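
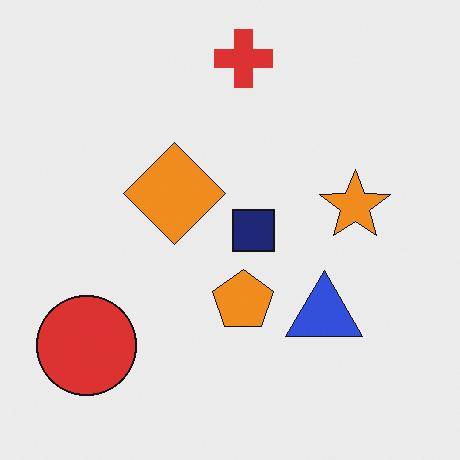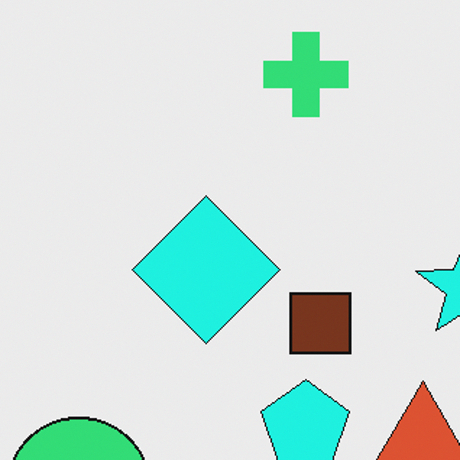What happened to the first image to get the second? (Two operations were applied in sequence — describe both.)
The image was hue-shifted through roughly a third of the color wheel, then cropped slightly and scaled back up.

Every shape's color has rotated by the same amount around the hue wheel — a uniform hue shift. The visible shapes are larger and the field of view is narrower; shapes near the original edges may be partly or wholly outside the frame — a crop-and-rescale.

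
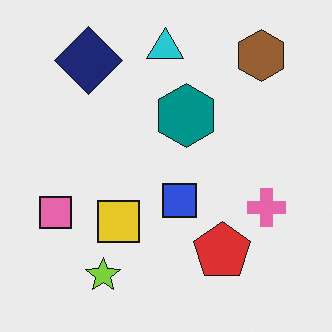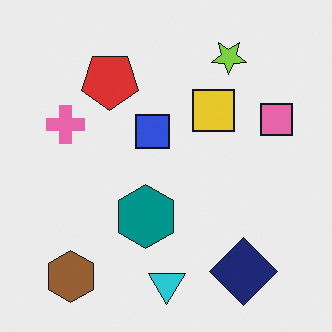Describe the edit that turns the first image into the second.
It was rotated 180°.

The brown hexagon sits in the top-right of the first image and the bottom-left of the second — consistent with a whole-image 180° rotation.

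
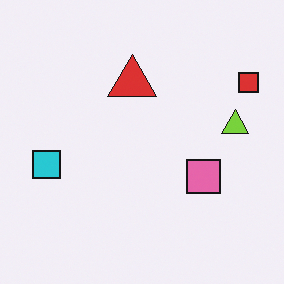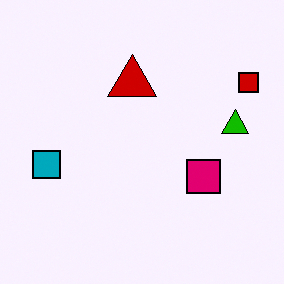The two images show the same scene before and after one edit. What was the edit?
The second image is the first boosted in contrast.

Tones are pushed away from mid-grey across the whole image — a global contrast change.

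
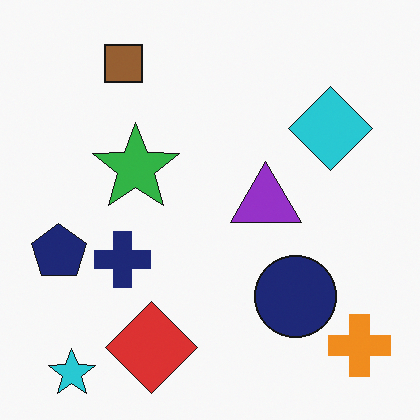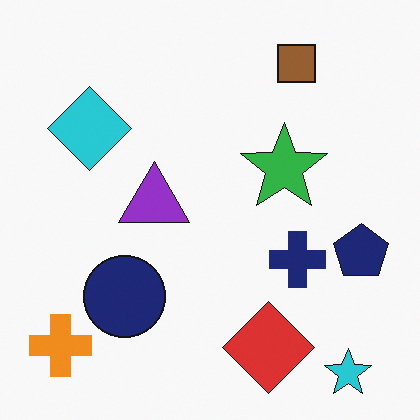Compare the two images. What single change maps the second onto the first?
The image was flipped horizontally (left ↔ right).

The navy pentagon is in the right of the second image and the left of the first — shapes on opposite sides of the vertical midline have swapped in a mirror flip.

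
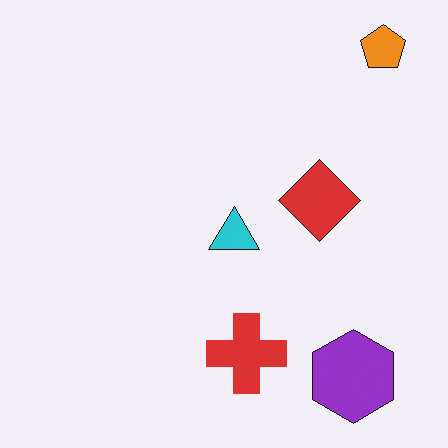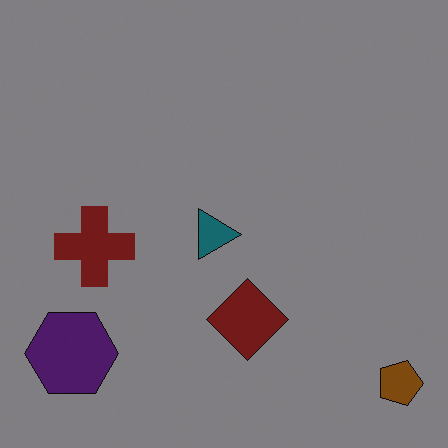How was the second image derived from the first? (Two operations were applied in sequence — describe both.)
The second image is the first noticeably darkened, then rotated 90° clockwise.

Every pixel — background and shapes alike — is uniformly darkened. The orange pentagon sits in the top-right of the first image and the bottom-right of the second — consistent with a whole-image 90° clockwise rotation.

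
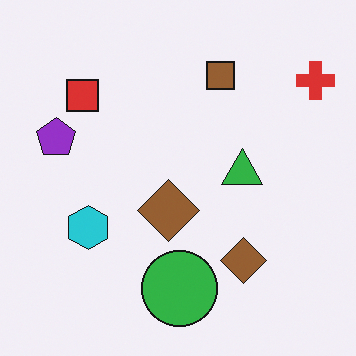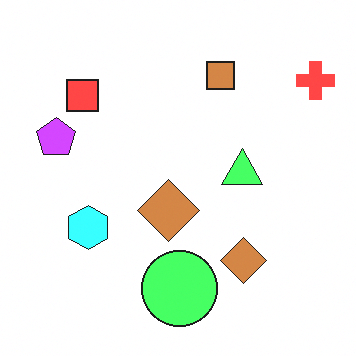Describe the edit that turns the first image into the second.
The second image is the first noticeably brightened.

Every pixel — background and shapes alike — is uniformly brightened.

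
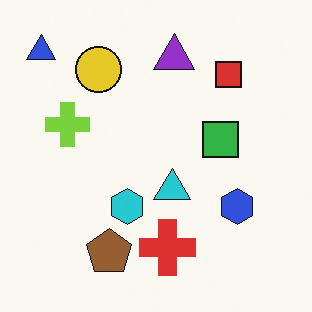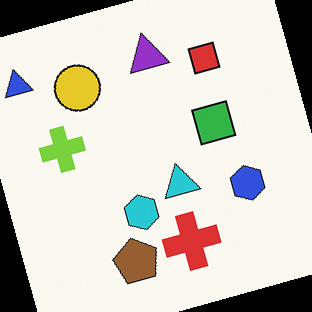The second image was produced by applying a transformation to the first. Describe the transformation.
It was rotated counter-clockwise by a moderate amount.

Every shape is tilted by the same angle and the image corners show triangular fill wedges — a whole-image rotation by a non-right angle.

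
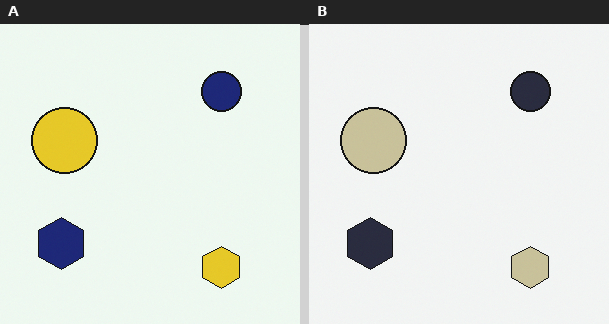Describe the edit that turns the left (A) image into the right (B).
Heavily desaturated.

All colors are more muted and greyish — a global saturation change.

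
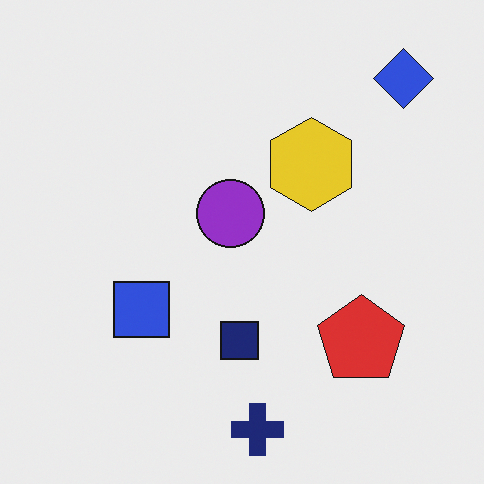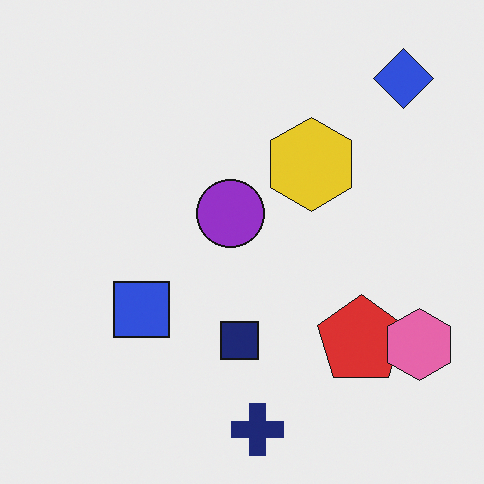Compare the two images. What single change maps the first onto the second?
The image was overlaid with an additional pink hexagon.

A pink hexagon appears in the second image that is absent from the first.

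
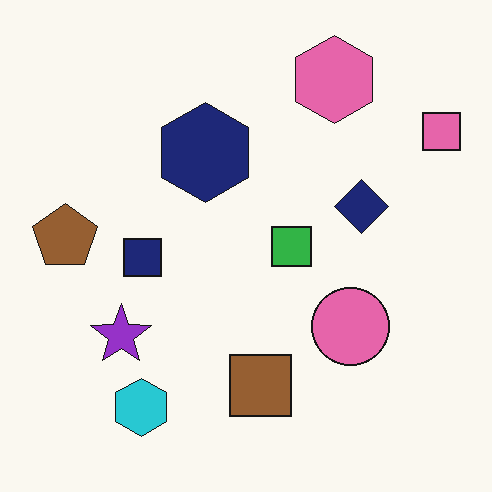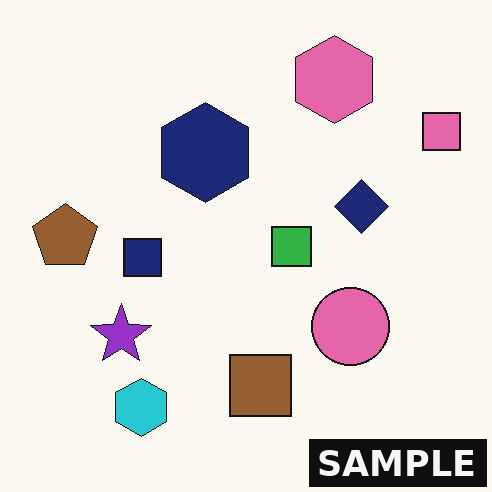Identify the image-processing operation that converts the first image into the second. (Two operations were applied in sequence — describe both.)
The second image is the first JPEG-compressed with visible artifacts, then watermarked with the text "SAMPLE" in the lower-right corner.

Blocky 8×8 compression artifacts appear around shape edges and the flat background shows ringing — characteristic JPEG degradation. A dark label reading "SAMPLE" appears in the lower-right corner.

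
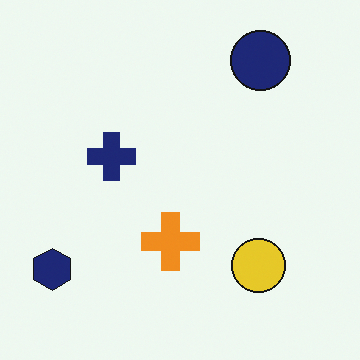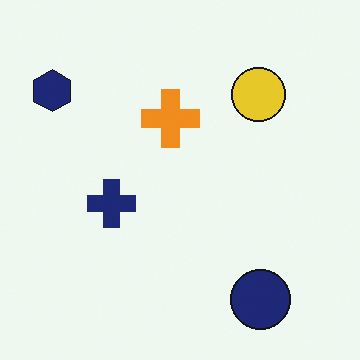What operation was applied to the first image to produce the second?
This is the original image flipped vertically (top ↔ bottom).

The navy circle is in the top-right of the first image and the bottom-right of the second — shapes on opposite sides of the horizontal midline have swapped in a mirror flip.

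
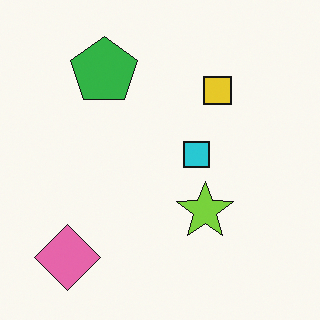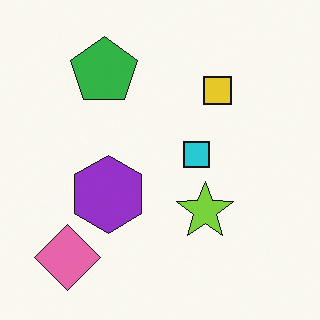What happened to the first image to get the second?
Overlaid with an additional purple hexagon.

A purple hexagon appears in the second image that is absent from the first.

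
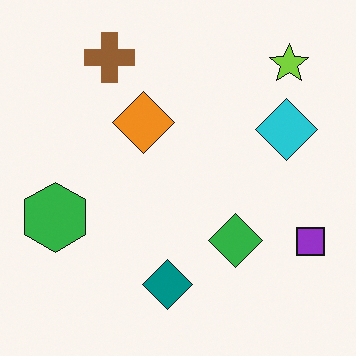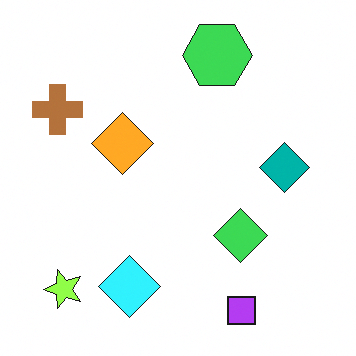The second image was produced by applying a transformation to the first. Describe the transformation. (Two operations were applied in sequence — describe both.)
The image was transposed (reflected across the top-left ↔ bottom-right diagonal), then slightly brightened.

Shapes have swapped their row and column positions — what was in the top-right is now in the bottom-left — a diagonal reflection. Every pixel — background and shapes alike — is uniformly brightened.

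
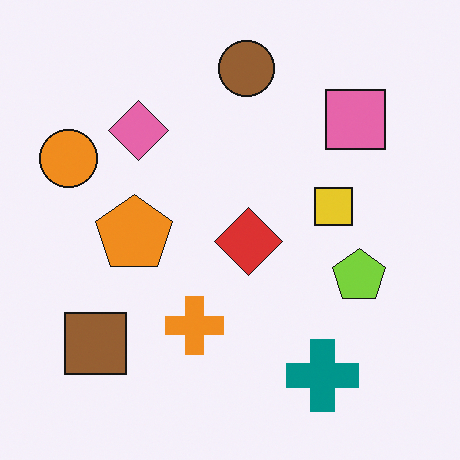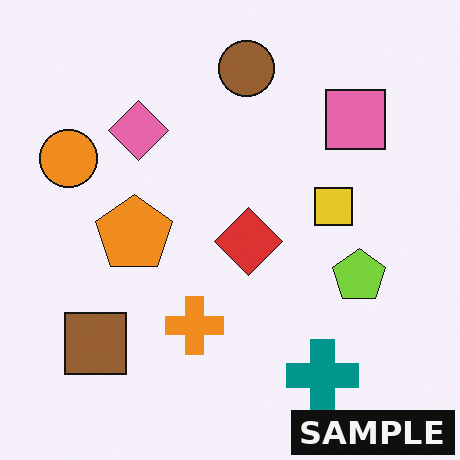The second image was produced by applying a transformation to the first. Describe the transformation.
The transformation is: watermarked with the text "SAMPLE" in the lower-right corner.

A dark label reading "SAMPLE" appears in the lower-right corner.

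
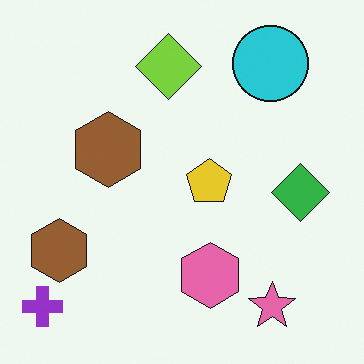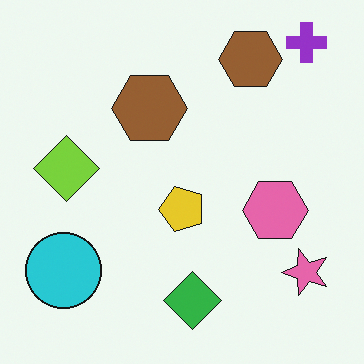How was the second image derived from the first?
The image was transposed (reflected across the top-left ↔ bottom-right diagonal).

Shapes have swapped their row and column positions — what was in the top-right is now in the bottom-left — a diagonal reflection.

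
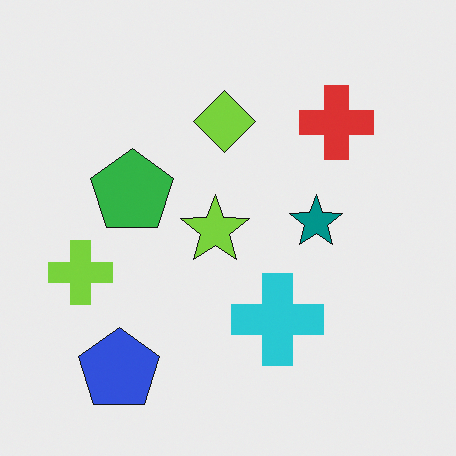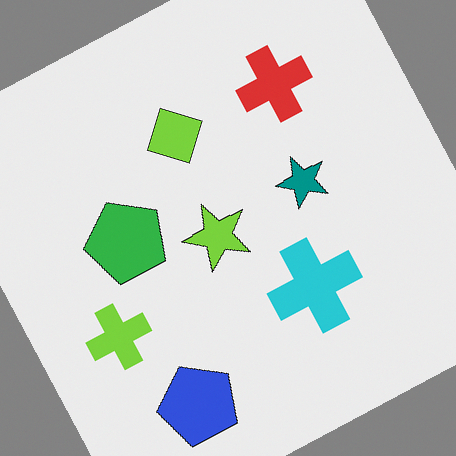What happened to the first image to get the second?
The image was rotated counter-clockwise by a moderate amount.

Every shape is tilted by the same angle and the image corners show triangular fill wedges — a whole-image rotation by a non-right angle.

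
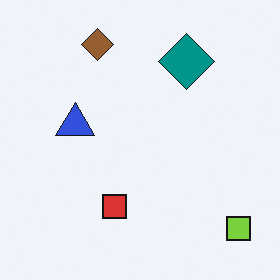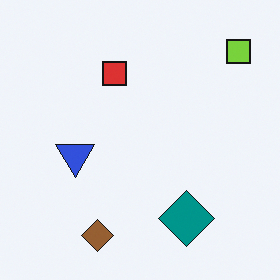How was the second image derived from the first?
The image was flipped vertically (top ↔ bottom).

The brown diamond is in the top of the first image and the bottom of the second — shapes on opposite sides of the horizontal midline have swapped in a mirror flip.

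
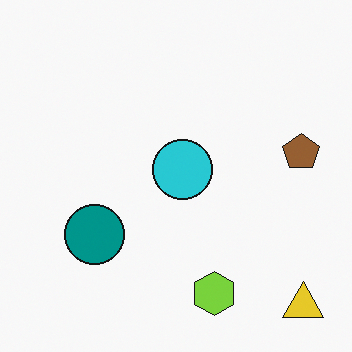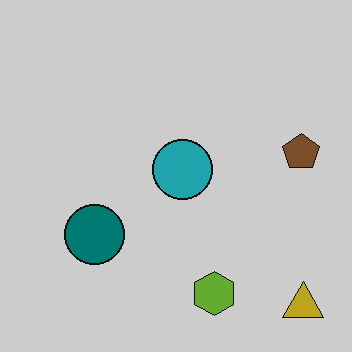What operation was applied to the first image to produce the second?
The transformation is: darkened a little.

Every pixel — background and shapes alike — is uniformly darkened.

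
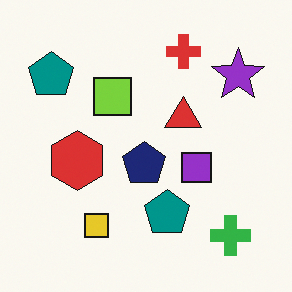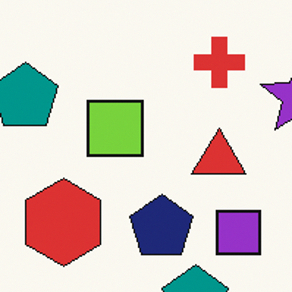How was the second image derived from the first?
It was cropped slightly and scaled back up.

The visible shapes are larger and the field of view is narrower; shapes near the original edges may be partly or wholly outside the frame — a crop-and-rescale.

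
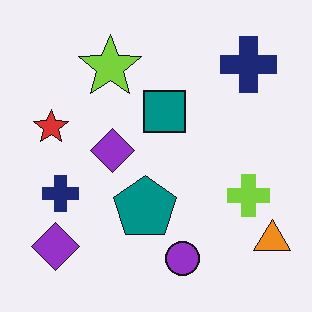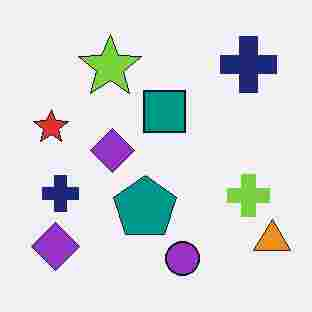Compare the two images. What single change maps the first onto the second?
The image was degraded with heavy JPEG compression.

Blocky 8×8 compression artifacts appear around shape edges and the flat background shows ringing — characteristic JPEG degradation.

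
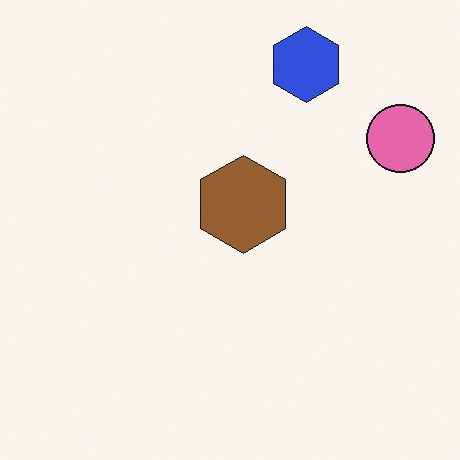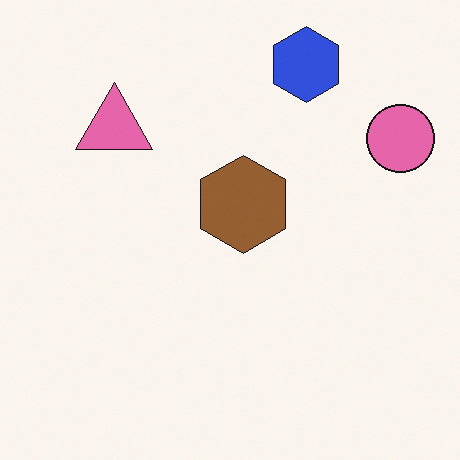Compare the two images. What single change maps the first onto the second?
The second image is the first overlaid with an additional pink triangle.

A pink triangle appears in the second image that is absent from the first.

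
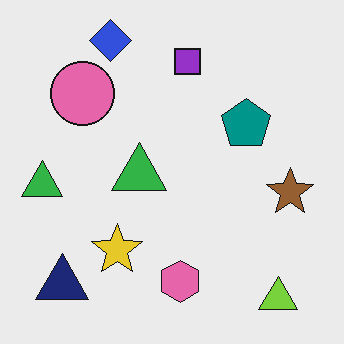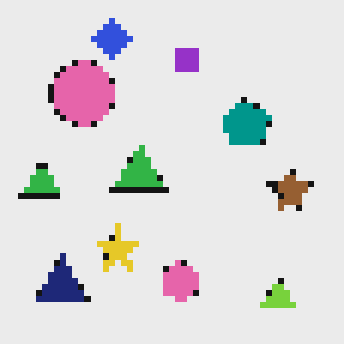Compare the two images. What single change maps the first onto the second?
This is the original image pixelated into visible square blocks.

Shapes are reduced to large square blocks; fine edges and outlines are lost — a downscale-then-upscale (mosaic) effect.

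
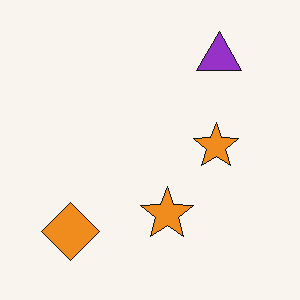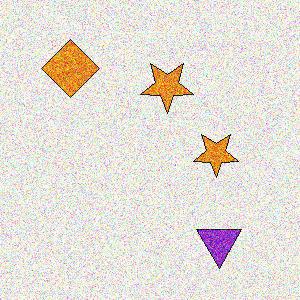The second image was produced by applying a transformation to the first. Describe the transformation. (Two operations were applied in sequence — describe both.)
The second image is the first degraded with strong gaussian noise, then flipped vertically (top ↔ bottom).

Random speckle covers the whole image, including the flat background. The purple triangle is in the top-right of the first image and the bottom-right of the second — shapes on opposite sides of the horizontal midline have swapped in a mirror flip.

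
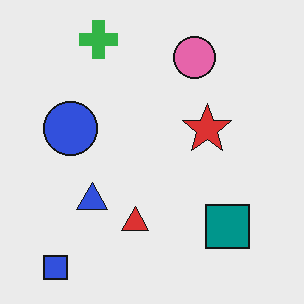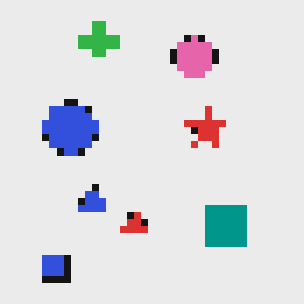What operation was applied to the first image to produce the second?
The second image is the first pixelated into visible square blocks.

Shapes are reduced to large square blocks; fine edges and outlines are lost — a downscale-then-upscale (mosaic) effect.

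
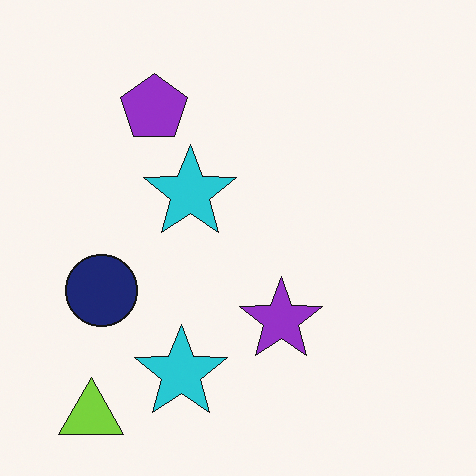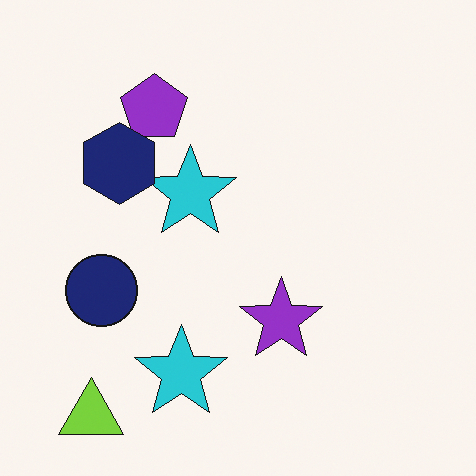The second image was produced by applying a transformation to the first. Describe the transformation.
This is the original image overlaid with an additional navy hexagon.

A navy hexagon appears in the second image that is absent from the first.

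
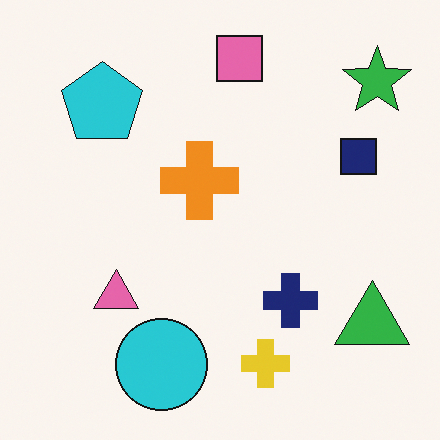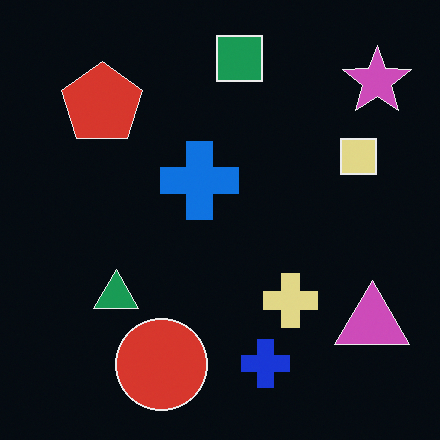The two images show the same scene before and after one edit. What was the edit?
It was color-inverted (negative).

The light background has become dark and every shape's color is its complement — a photographic negative.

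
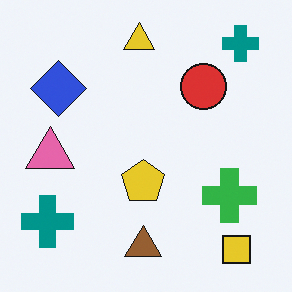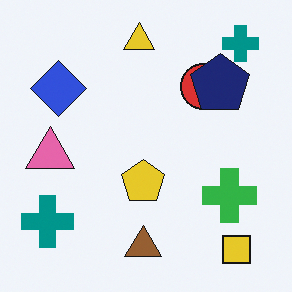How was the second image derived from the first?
It was overlaid with an additional navy pentagon.

A navy pentagon appears in the second image that is absent from the first.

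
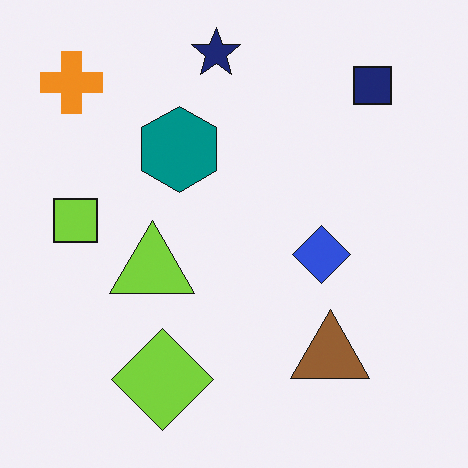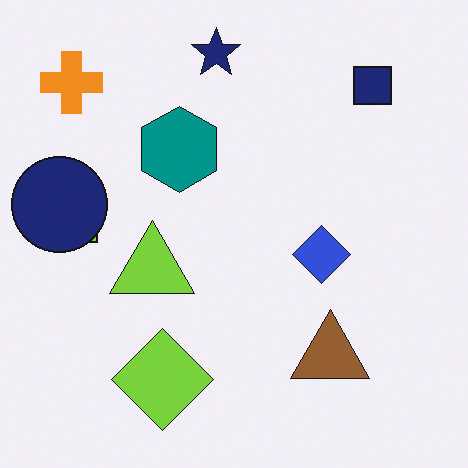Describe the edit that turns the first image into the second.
This is the original image overlaid with an additional navy circle.

A navy circle appears in the second image that is absent from the first.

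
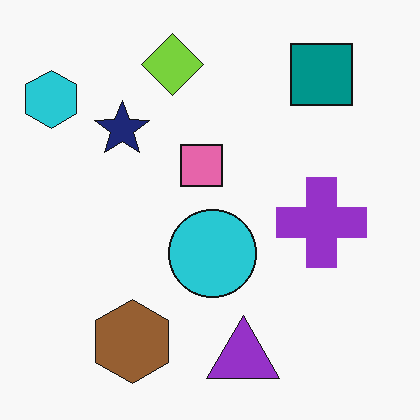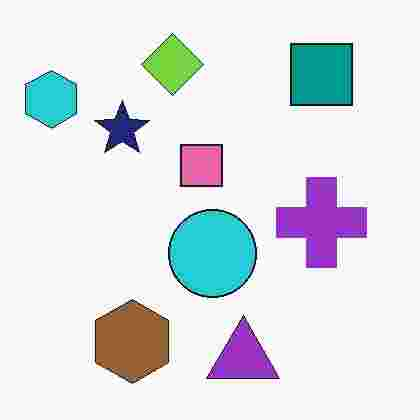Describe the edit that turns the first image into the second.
It was heavily JPEG-compressed with obvious blocking artifacts.

Blocky 8×8 compression artifacts appear around shape edges and the flat background shows ringing — characteristic JPEG degradation.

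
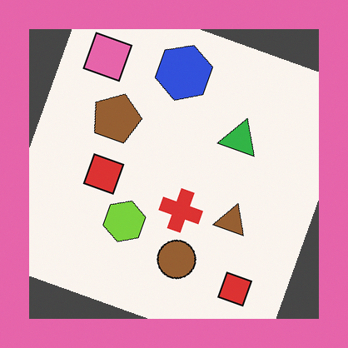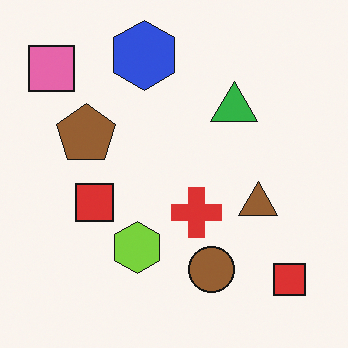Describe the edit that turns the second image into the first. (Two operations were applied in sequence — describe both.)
The first image is the second rotated clockwise by a clearly visible amount, then framed with a pink border.

Every shape is tilted by the same angle and the image corners show triangular fill wedges — a whole-image rotation by a non-right angle. A solid pink frame runs around the edge of the first image, with the content slightly shrunk inside it.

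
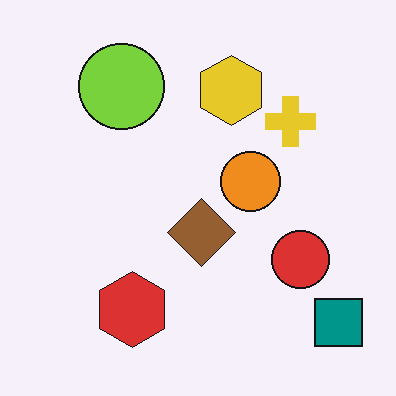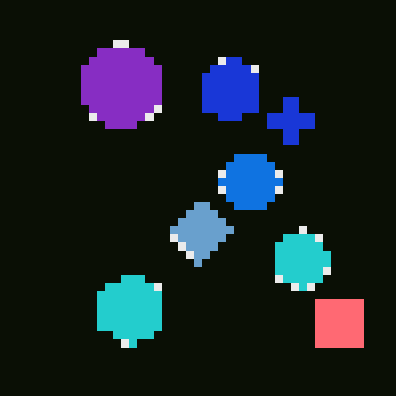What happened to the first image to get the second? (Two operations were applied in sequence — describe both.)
The transformation is: pixelated into visible square blocks, then color-inverted (negative).

Shapes are reduced to large square blocks; fine edges and outlines are lost — a downscale-then-upscale (mosaic) effect. The light background has become dark and every shape's color is its complement — a photographic negative.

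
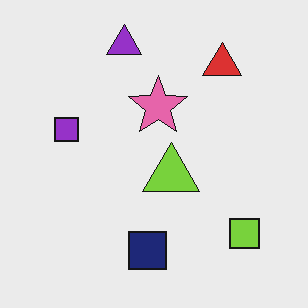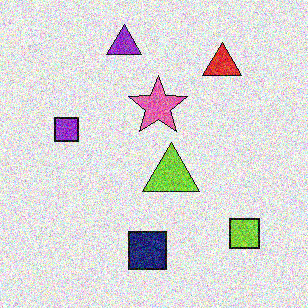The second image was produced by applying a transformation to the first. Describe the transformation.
This is the original image degraded with heavy additive noise.

Random speckle covers the whole image, including the flat background.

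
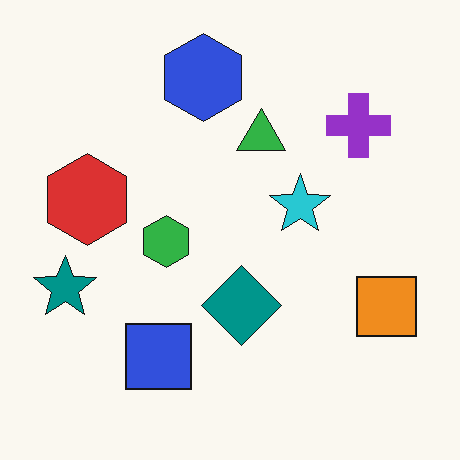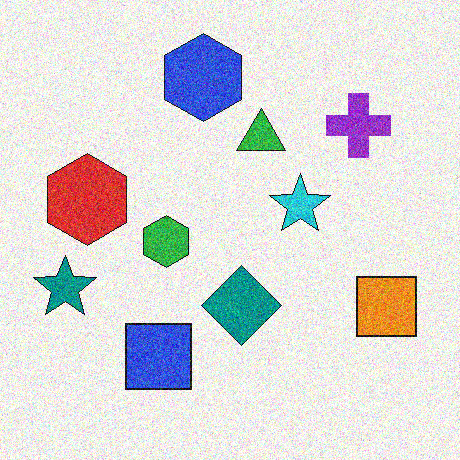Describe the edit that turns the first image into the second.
The image was degraded with heavy additive noise.

Random speckle covers the whole image, including the flat background.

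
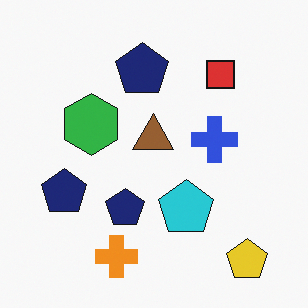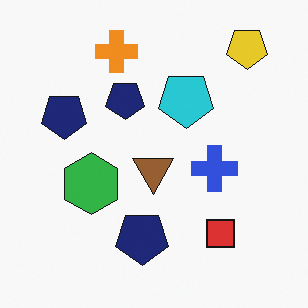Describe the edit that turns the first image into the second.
This is the original image flipped vertically (top ↔ bottom).

The yellow pentagon is in the bottom-right of the first image and the top-right of the second — shapes on opposite sides of the horizontal midline have swapped in a mirror flip.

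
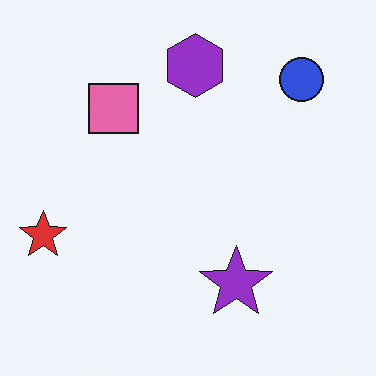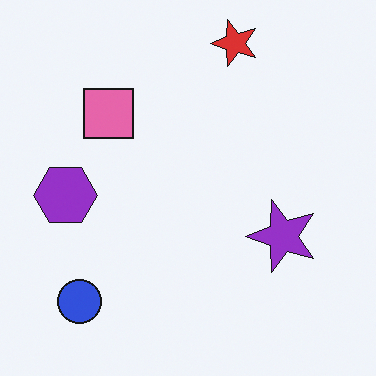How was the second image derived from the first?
The second image is the first transposed (reflected across the top-left ↔ bottom-right diagonal).

Shapes have swapped their row and column positions — what was in the top-right is now in the bottom-left — a diagonal reflection.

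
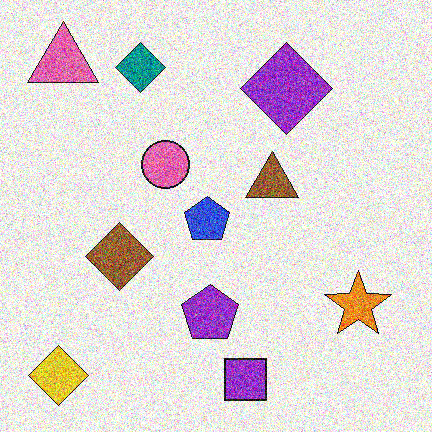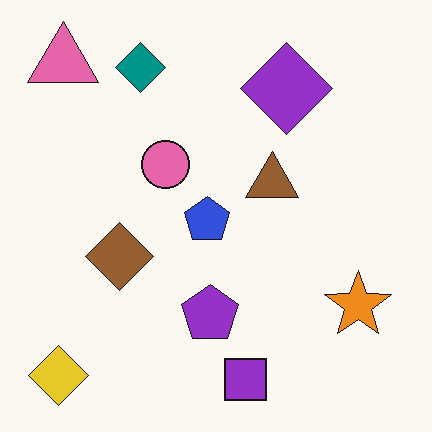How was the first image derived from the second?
It was degraded with a thick layer of grain.

Random speckle covers the whole image, including the flat background.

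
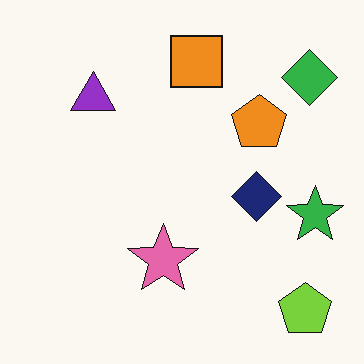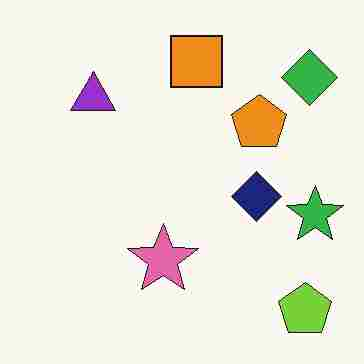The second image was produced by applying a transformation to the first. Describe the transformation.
Degraded with heavy JPEG compression.

Blocky 8×8 compression artifacts appear around shape edges and the flat background shows ringing — characteristic JPEG degradation.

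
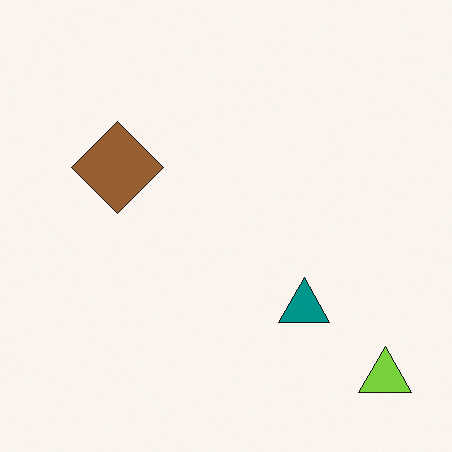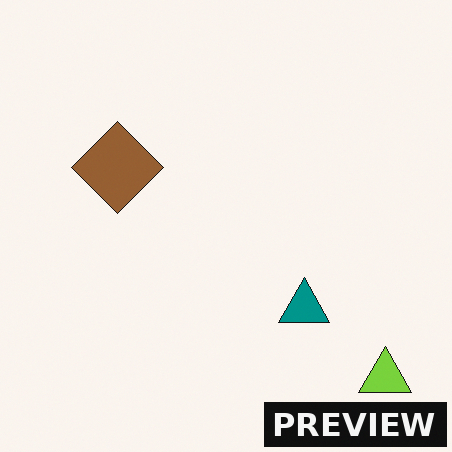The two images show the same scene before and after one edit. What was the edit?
It was watermarked with the text "PREVIEW" in the lower-right corner.

A dark label reading "PREVIEW" appears in the lower-right corner.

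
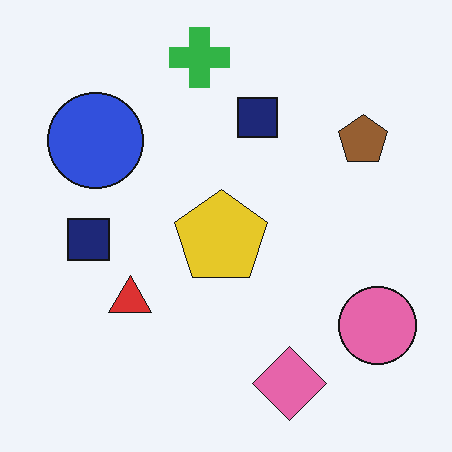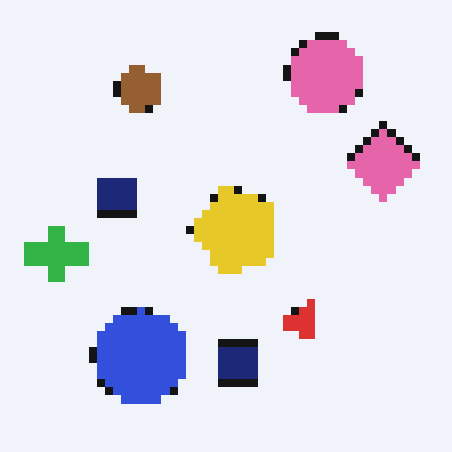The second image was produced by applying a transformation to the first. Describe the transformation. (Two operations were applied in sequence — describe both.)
Moderately pixelated, then rotated 90° counter-clockwise.

Shapes are reduced to large square blocks; fine edges and outlines are lost — a downscale-then-upscale (mosaic) effect. The pink circle sits in the bottom-right of the first image and the top-right of the second — consistent with a whole-image 90° counter-clockwise rotation.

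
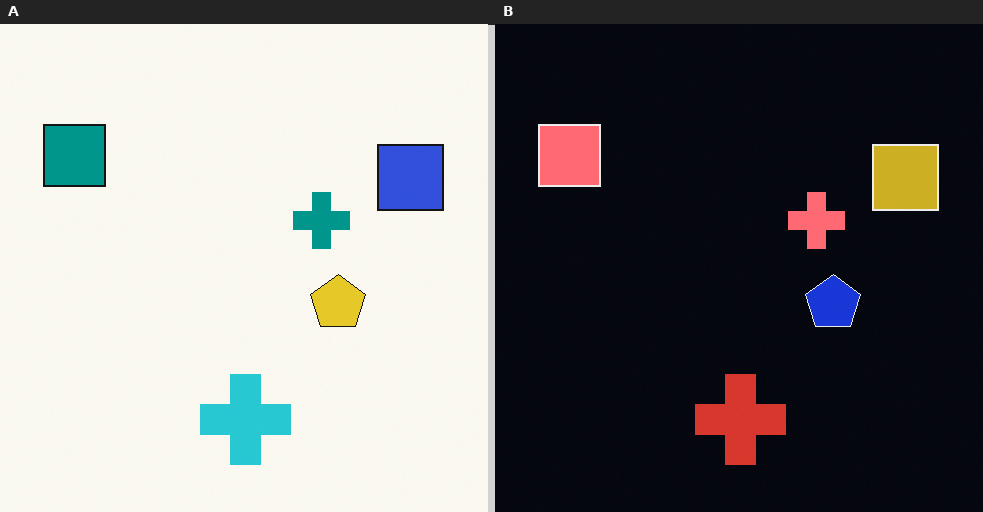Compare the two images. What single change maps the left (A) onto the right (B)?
It was color-inverted (negative).

The light background has become dark and every shape's color is its complement — a photographic negative.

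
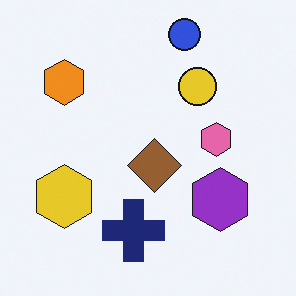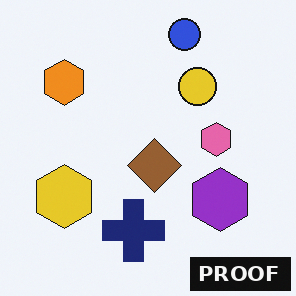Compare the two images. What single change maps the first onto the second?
The second image is the first watermarked with the text "PROOF" in the lower-right corner.

A dark label reading "PROOF" appears in the lower-right corner.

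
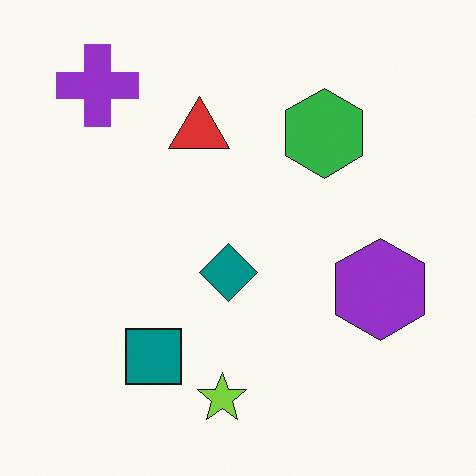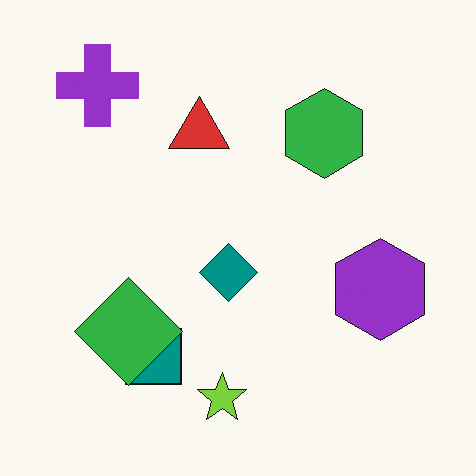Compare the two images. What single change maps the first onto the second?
The second image is the first overlaid with an additional green diamond.

A green diamond appears in the second image that is absent from the first.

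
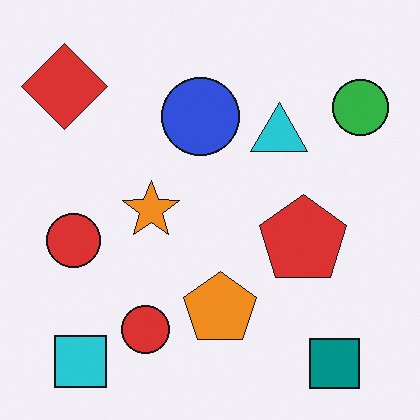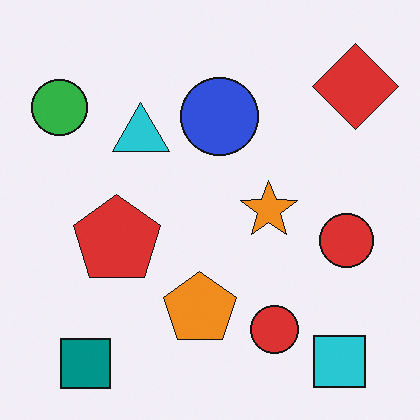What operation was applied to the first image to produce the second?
The second image is the first flipped horizontally (left ↔ right).

The green circle is in the top-right of the first image and the top-left of the second — shapes on opposite sides of the vertical midline have swapped in a mirror flip.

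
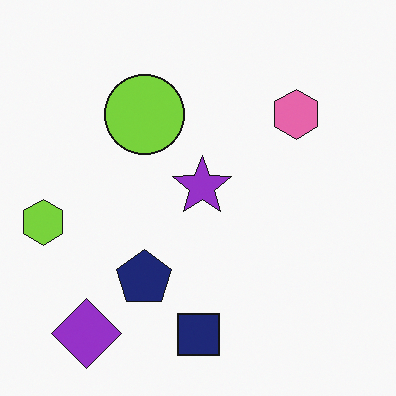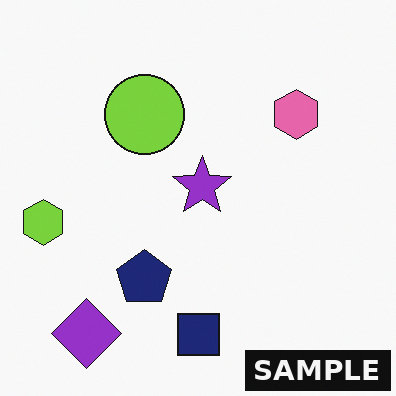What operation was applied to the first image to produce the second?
Watermarked with the text "SAMPLE" in the lower-right corner.

A dark label reading "SAMPLE" appears in the lower-right corner.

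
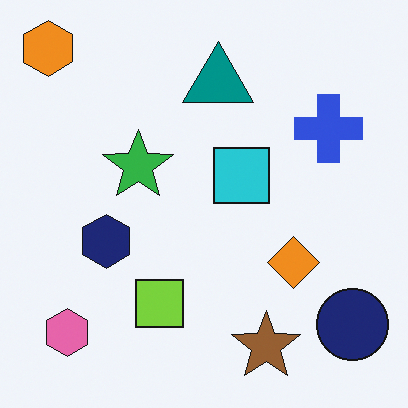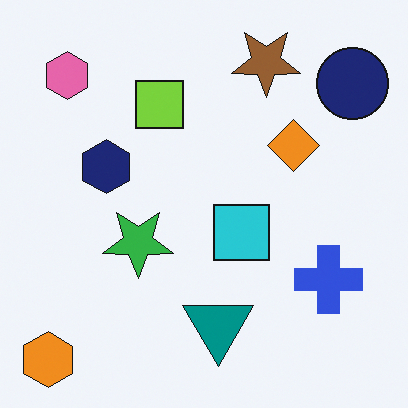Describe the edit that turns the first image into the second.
This is the original image flipped vertically (top ↔ bottom).

The orange hexagon is in the top-left of the first image and the bottom-left of the second — shapes on opposite sides of the horizontal midline have swapped in a mirror flip.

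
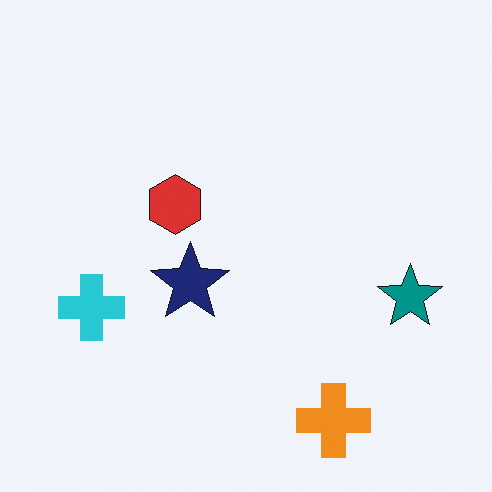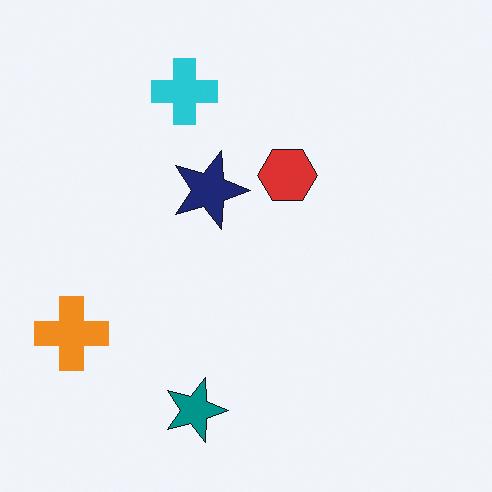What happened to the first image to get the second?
The image was rotated 90° clockwise.

The orange cross sits in the bottom-right of the first image and the bottom-left of the second — consistent with a whole-image 90° clockwise rotation.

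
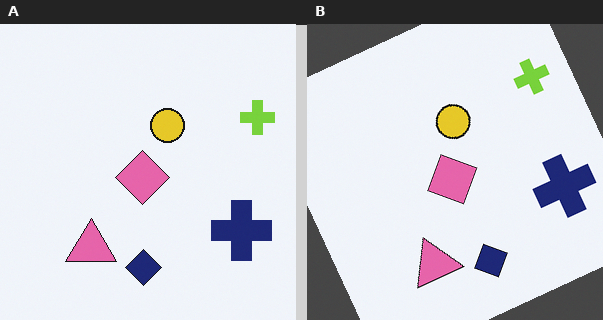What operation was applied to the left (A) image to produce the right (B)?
Rotated counter-clockwise by a clearly visible amount.

Every shape is tilted by the same angle and the image corners show triangular fill wedges — a whole-image rotation by a non-right angle.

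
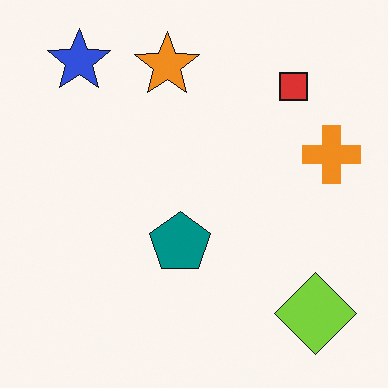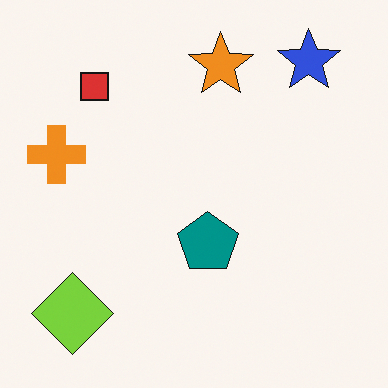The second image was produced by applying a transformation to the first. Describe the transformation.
The image was flipped horizontally (left ↔ right).

The orange cross is in the right of the first image and the left of the second — shapes on opposite sides of the vertical midline have swapped in a mirror flip.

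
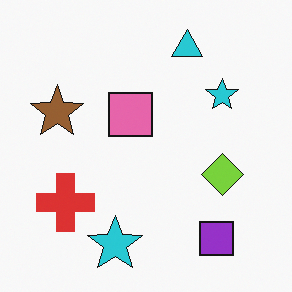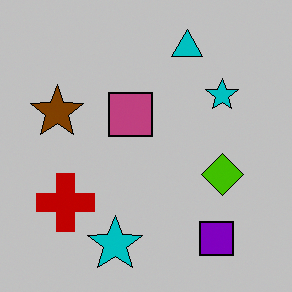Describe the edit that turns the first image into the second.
The second image is the first heavily posterized to just a handful of flat colors.

Each flat color has snapped to a coarser quantized level — most visibly, the near-white background has dropped to a flat grey.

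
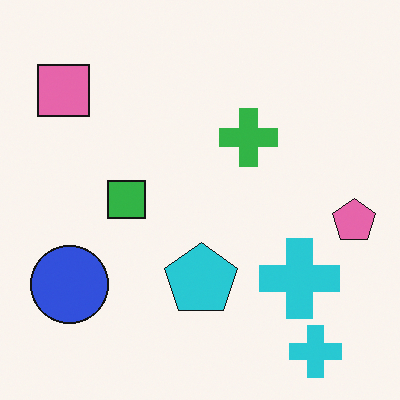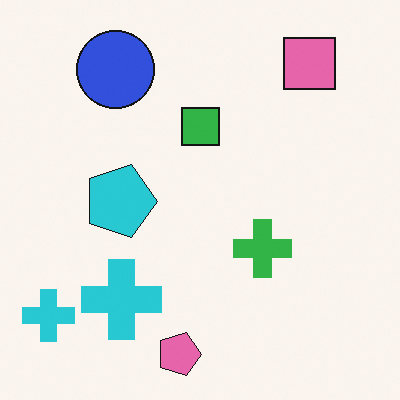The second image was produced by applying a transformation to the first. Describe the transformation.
The image was rotated 90° clockwise.

The pink square sits in the top-left of the first image and the top-right of the second — consistent with a whole-image 90° clockwise rotation.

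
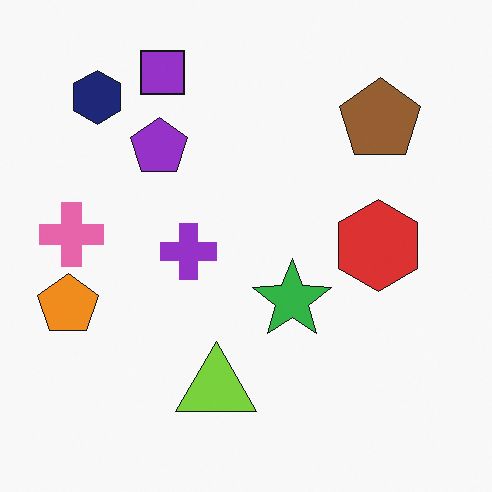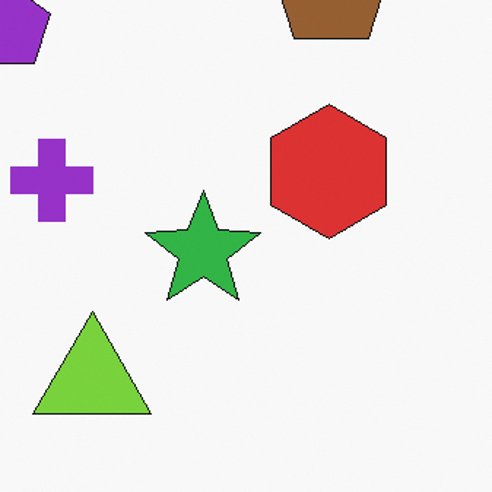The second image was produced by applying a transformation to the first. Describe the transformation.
This is the original image cropped to a modestly smaller region and rescaled.

The visible shapes are larger and the field of view is narrower; shapes near the original edges may be partly or wholly outside the frame — a crop-and-rescale.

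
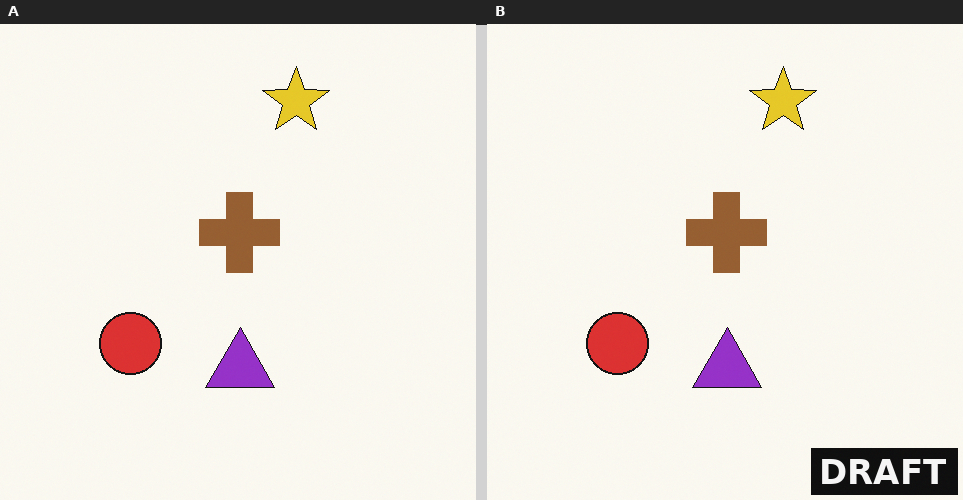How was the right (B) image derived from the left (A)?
This is the original image watermarked with the text "DRAFT" in the lower-right corner.

A dark label reading "DRAFT" appears in the lower-right corner.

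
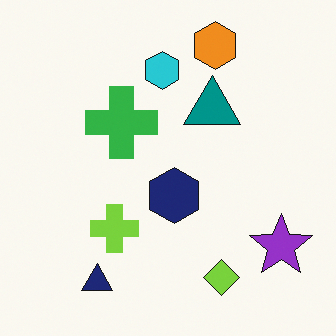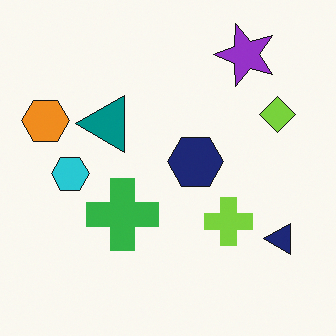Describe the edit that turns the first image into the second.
The image was rotated 90° counter-clockwise.

The purple star sits in the bottom-right of the first image and the top-right of the second — consistent with a whole-image 90° counter-clockwise rotation.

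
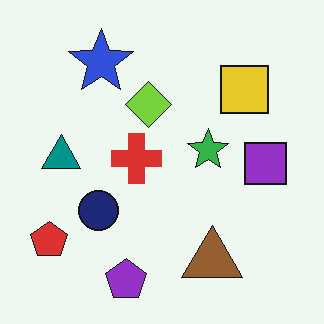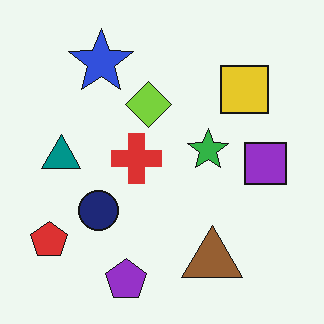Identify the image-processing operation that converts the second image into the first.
The image was given moderate JPEG compression.

Blocky 8×8 compression artifacts appear around shape edges and the flat background shows ringing — characteristic JPEG degradation.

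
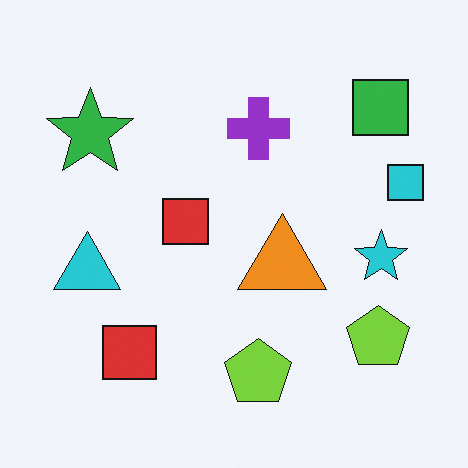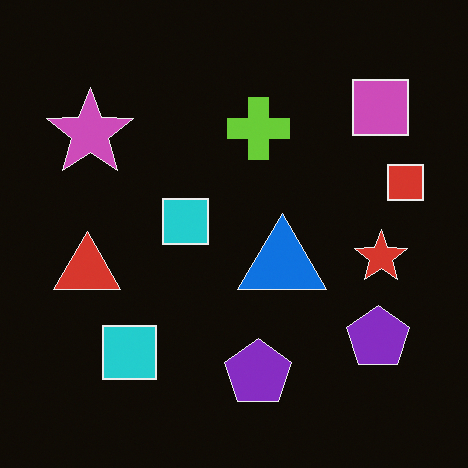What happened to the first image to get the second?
The transformation is: color-inverted (negative).

The light background has become dark and every shape's color is its complement — a photographic negative.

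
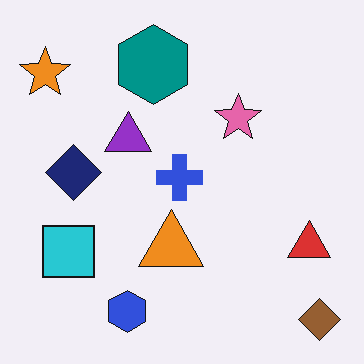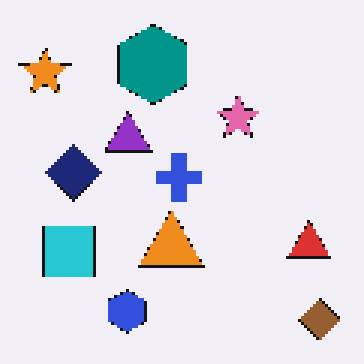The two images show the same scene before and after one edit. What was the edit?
Mildly pixelated.

Shapes are reduced to large square blocks; fine edges and outlines are lost — a downscale-then-upscale (mosaic) effect.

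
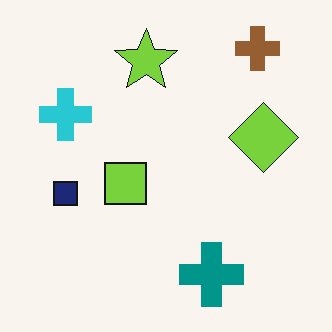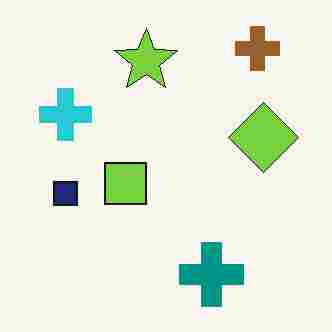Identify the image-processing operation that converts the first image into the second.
The transformation is: degraded with heavy JPEG compression.

Blocky 8×8 compression artifacts appear around shape edges and the flat background shows ringing — characteristic JPEG degradation.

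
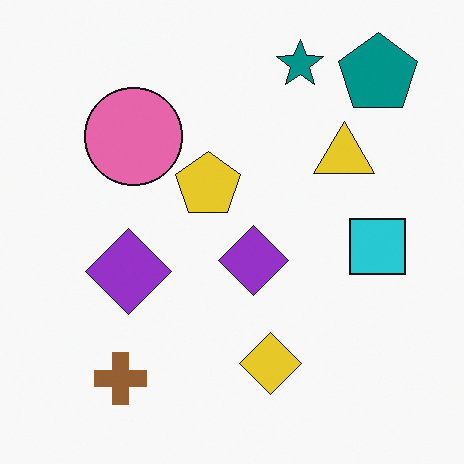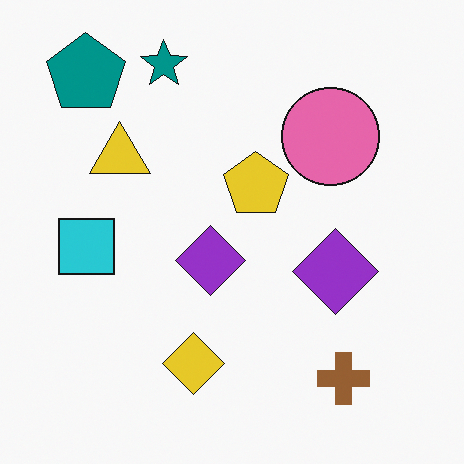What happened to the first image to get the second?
The image was flipped horizontally (left ↔ right).

The teal pentagon is in the top-right of the first image and the top-left of the second — shapes on opposite sides of the vertical midline have swapped in a mirror flip.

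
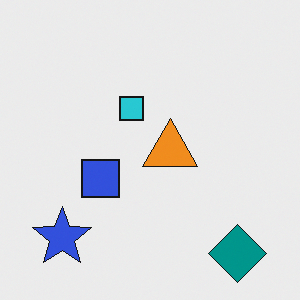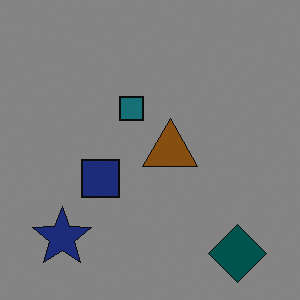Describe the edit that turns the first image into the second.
The image was noticeably darkened.

Every pixel — background and shapes alike — is uniformly darkened.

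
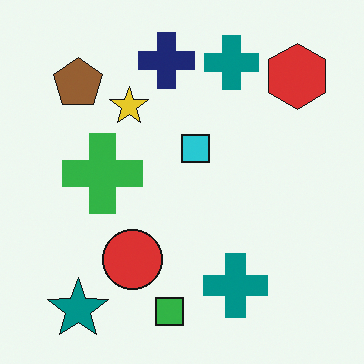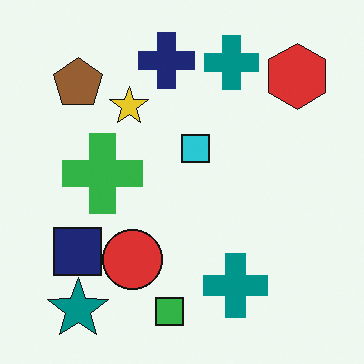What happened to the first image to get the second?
It was overlaid with an additional navy square.

A navy square appears in the second image that is absent from the first.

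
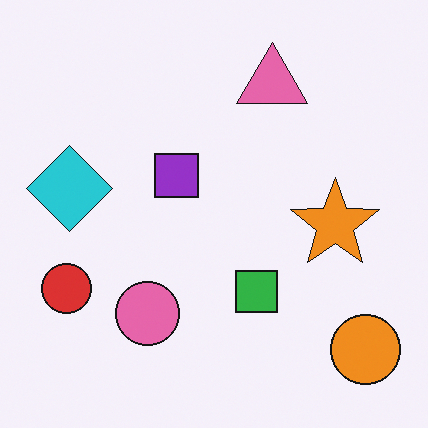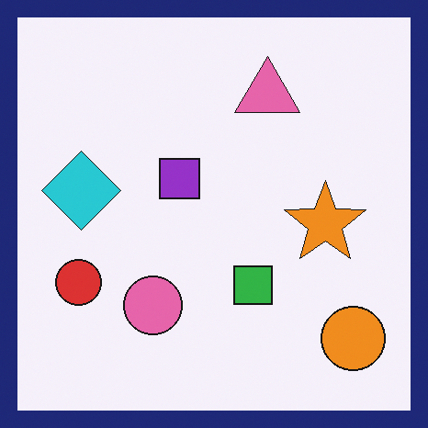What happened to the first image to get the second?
This is the original image framed with a navy border.

A solid navy frame runs around the edge of the second image, with the content slightly shrunk inside it.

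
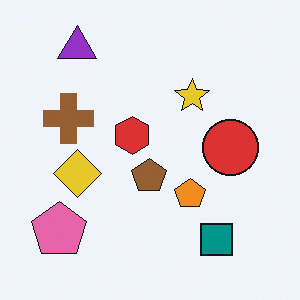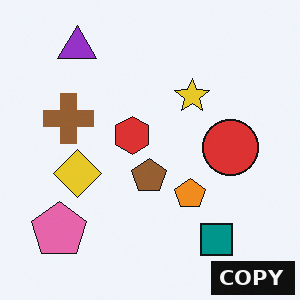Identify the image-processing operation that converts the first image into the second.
This is the original image watermarked with the text "COPY" in the lower-right corner.

A dark label reading "COPY" appears in the lower-right corner.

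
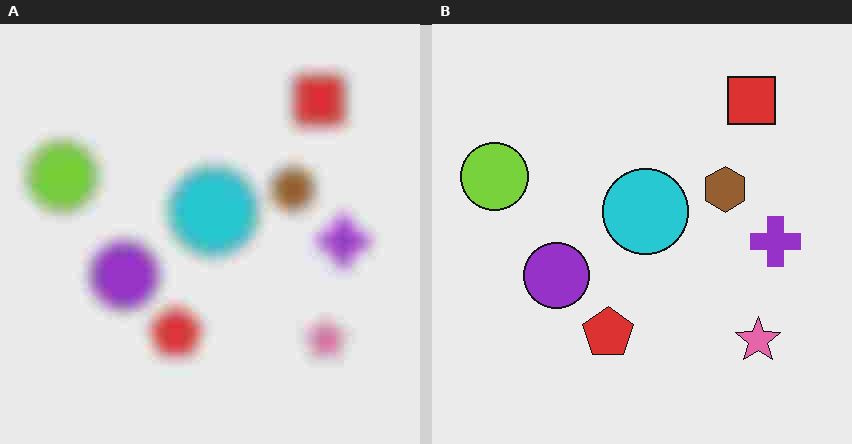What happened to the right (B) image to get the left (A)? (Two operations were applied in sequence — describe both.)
It was strongly gaussian-blurred, then degraded with heavy JPEG compression.

Shape edges and outlines are uniformly softened across the whole image. Blocky 8×8 compression artifacts appear around shape edges and the flat background shows ringing — characteristic JPEG degradation.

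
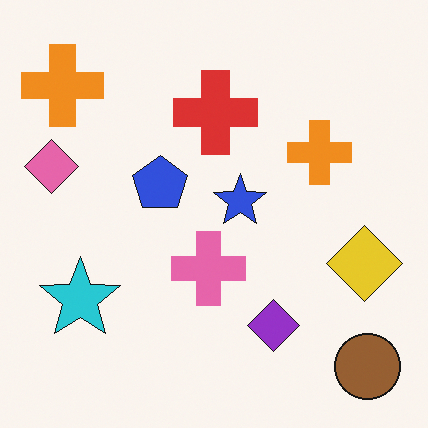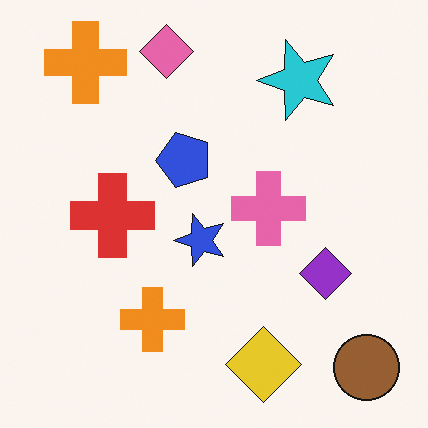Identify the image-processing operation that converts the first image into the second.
This is the original image transposed (reflected across the top-left ↔ bottom-right diagonal).

Shapes have swapped their row and column positions — what was in the top-right is now in the bottom-left — a diagonal reflection.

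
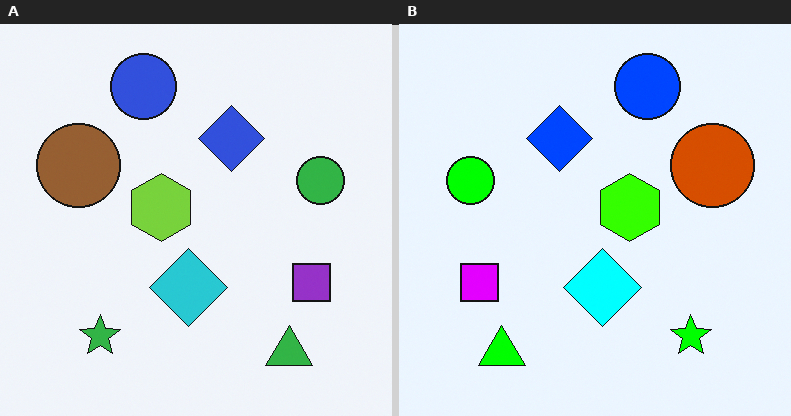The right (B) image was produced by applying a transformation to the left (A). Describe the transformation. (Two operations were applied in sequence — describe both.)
Flipped horizontally (left ↔ right), then heavily oversaturated.

The green circle is in the right of the left (A) image and the left of the right (B) — shapes on opposite sides of the vertical midline have swapped in a mirror flip. All colors are more vivid — a global saturation change.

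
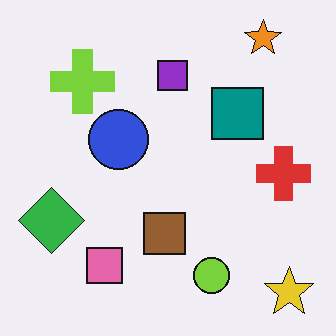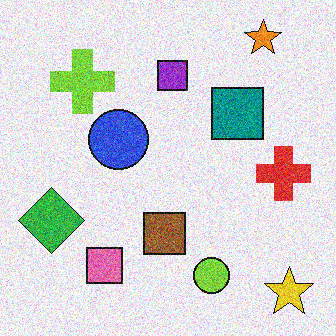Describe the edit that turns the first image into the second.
The image was degraded with heavy additive noise.

Random speckle covers the whole image, including the flat background.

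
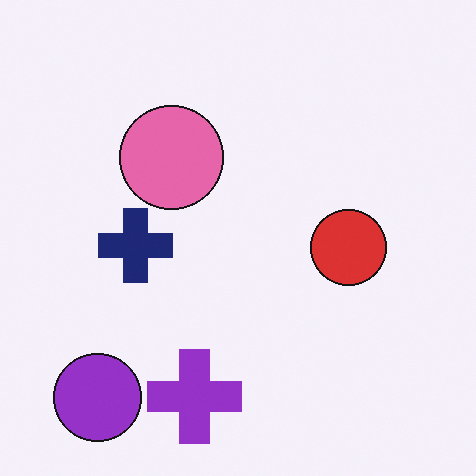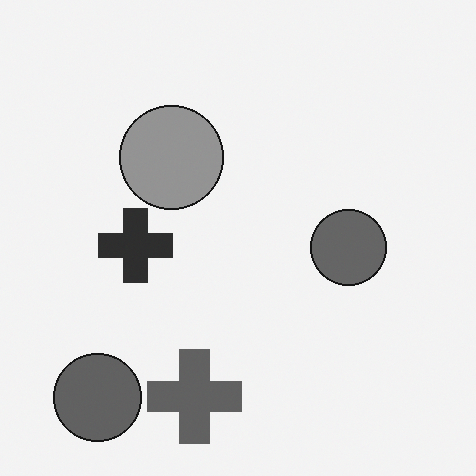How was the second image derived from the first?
The second image is the first converted to grayscale.

All color is removed — every shape is now a shade of grey.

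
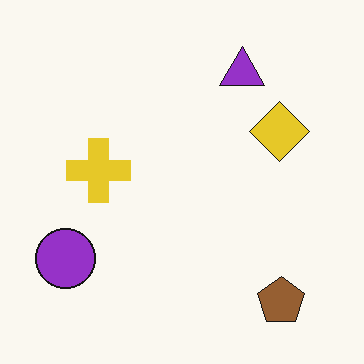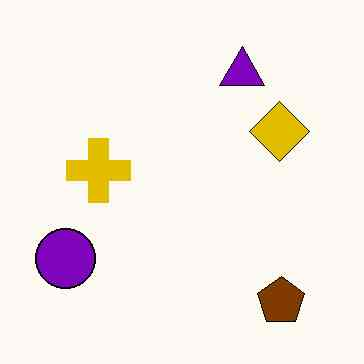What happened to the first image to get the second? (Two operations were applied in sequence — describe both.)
Given slightly increased contrast, then JPEG-compressed with visible artifacts.

Tones are pushed away from mid-grey across the whole image — a global contrast change. Blocky 8×8 compression artifacts appear around shape edges and the flat background shows ringing — characteristic JPEG degradation.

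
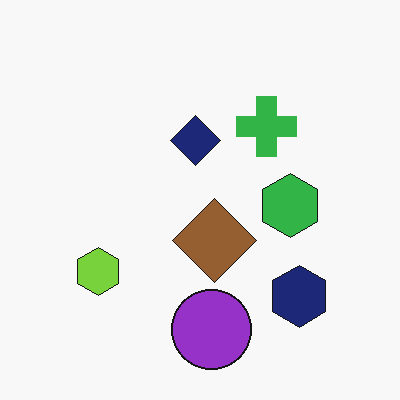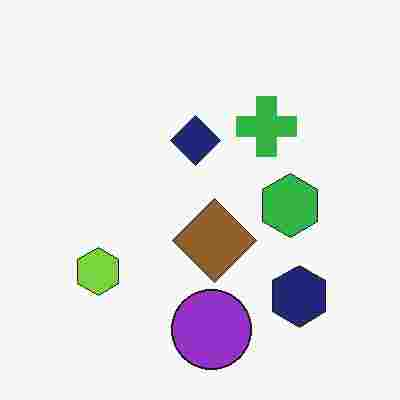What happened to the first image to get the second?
The image was degraded with heavy JPEG compression.

Blocky 8×8 compression artifacts appear around shape edges and the flat background shows ringing — characteristic JPEG degradation.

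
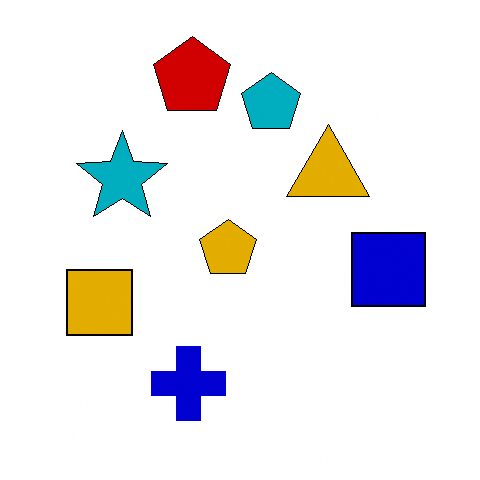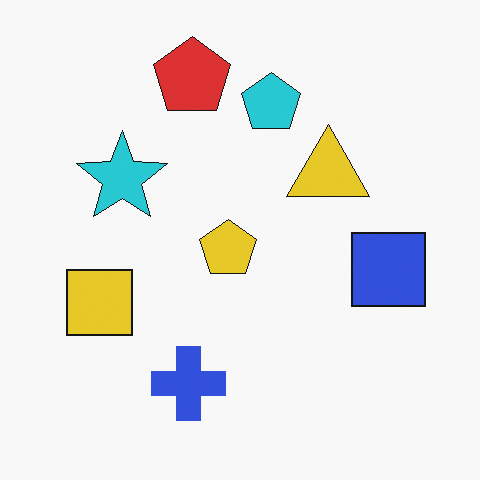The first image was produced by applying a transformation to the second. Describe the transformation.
Boosted in contrast.

Tones are pushed away from mid-grey across the whole image — a global contrast change.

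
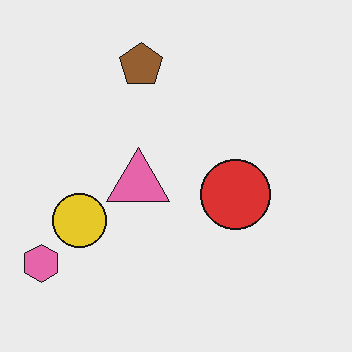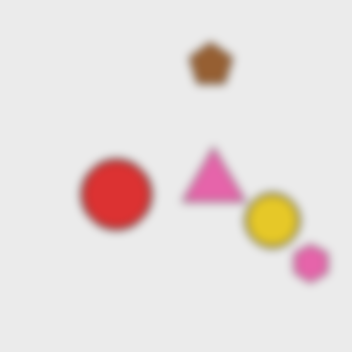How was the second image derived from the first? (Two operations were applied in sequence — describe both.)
This is the original image flipped horizontally (left ↔ right), then noticeably gaussian-blurred.

The pink hexagon is in the bottom-left of the first image and the bottom-right of the second — shapes on opposite sides of the vertical midline have swapped in a mirror flip. Shape edges and outlines are uniformly softened across the whole image.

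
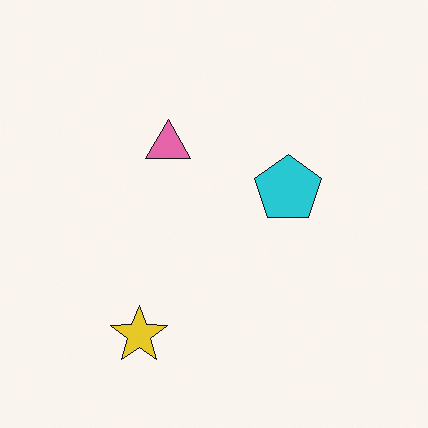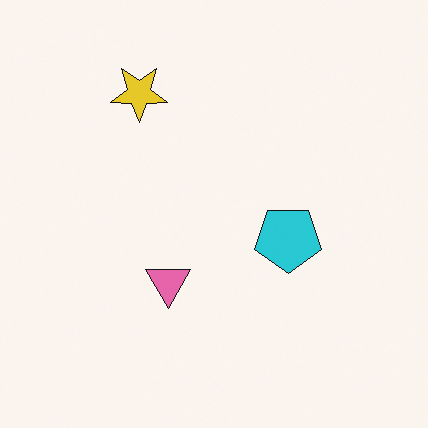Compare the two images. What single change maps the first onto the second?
This is the original image flipped vertically (top ↔ bottom).

The yellow star is in the bottom-left of the first image and the top-left of the second — shapes on opposite sides of the horizontal midline have swapped in a mirror flip.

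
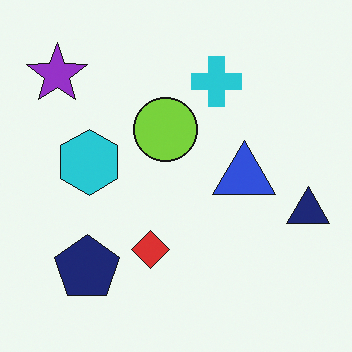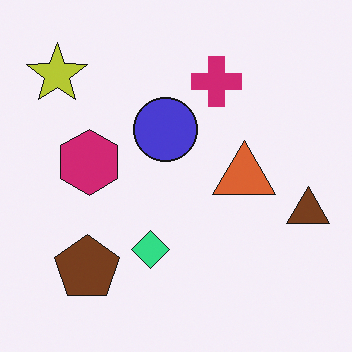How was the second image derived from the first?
It was hue-shifted through roughly a third of the color wheel.

Every shape's color has rotated by the same amount around the hue wheel — a uniform hue shift.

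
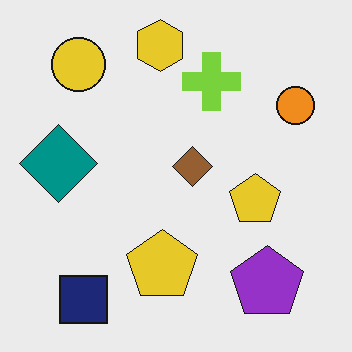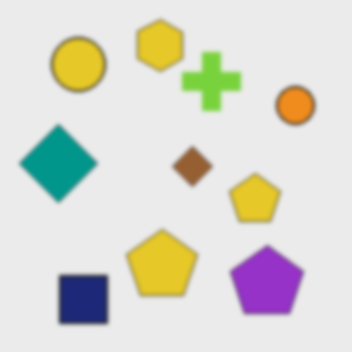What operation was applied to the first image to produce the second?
It was lightly blurred.

Shape edges and outlines are uniformly softened across the whole image.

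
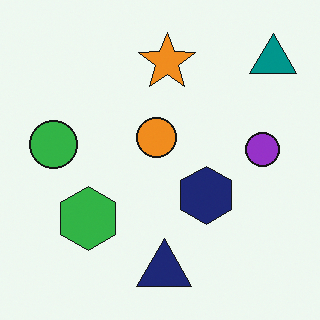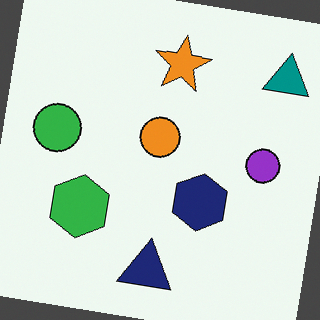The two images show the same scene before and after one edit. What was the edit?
The transformation is: rotated clockwise by a small amount.

Every shape is tilted by the same angle and the image corners show triangular fill wedges — a whole-image rotation by a non-right angle.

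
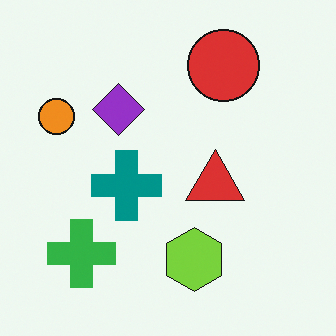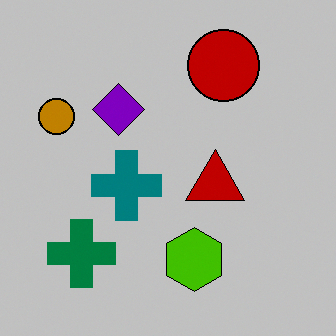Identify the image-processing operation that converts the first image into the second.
The image was aggressively posterized.

Each flat color has snapped to a coarser quantized level — most visibly, the near-white background has dropped to a flat grey.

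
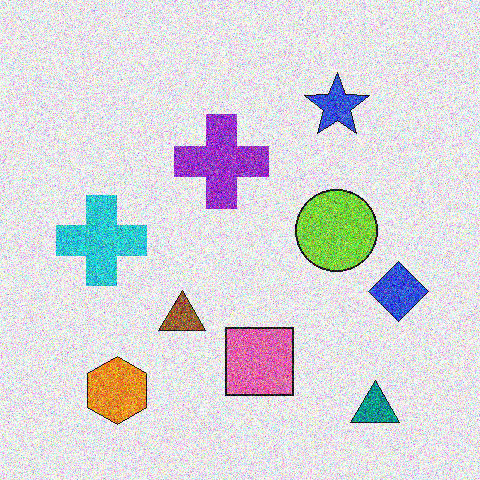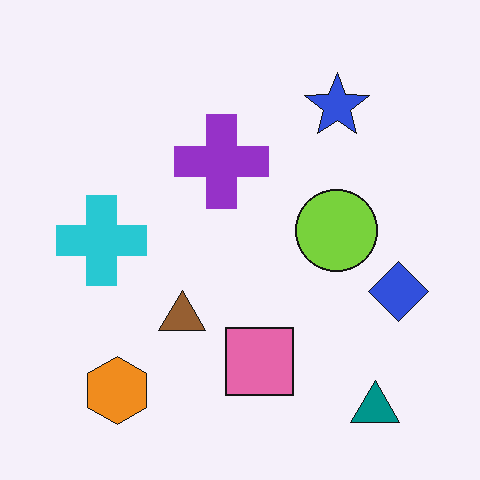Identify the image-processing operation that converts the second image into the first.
The image was degraded with strong gaussian noise.

Random speckle covers the whole image, including the flat background.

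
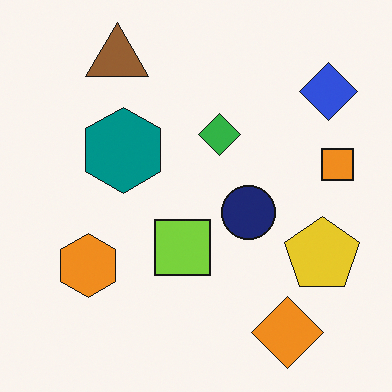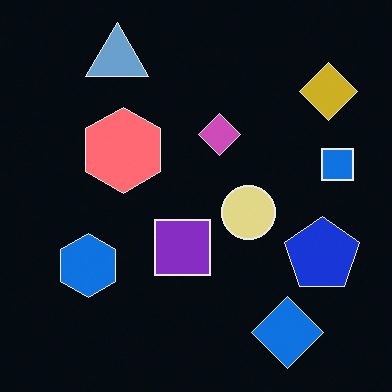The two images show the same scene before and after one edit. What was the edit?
Color-inverted (negative).

The light background has become dark and every shape's color is its complement — a photographic negative.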